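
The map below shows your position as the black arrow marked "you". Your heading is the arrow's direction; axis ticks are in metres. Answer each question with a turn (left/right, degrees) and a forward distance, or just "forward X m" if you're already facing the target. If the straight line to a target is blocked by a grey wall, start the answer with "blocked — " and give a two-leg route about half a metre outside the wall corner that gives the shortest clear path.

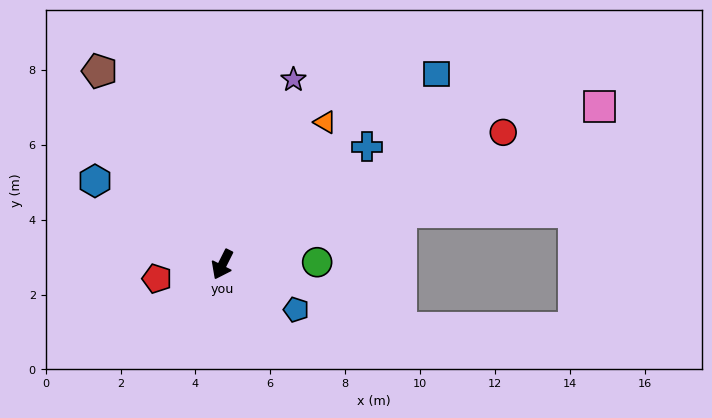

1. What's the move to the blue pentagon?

turn left 85°, forward 2.3 m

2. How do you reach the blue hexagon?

turn right 97°, forward 4.1 m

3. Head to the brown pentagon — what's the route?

turn right 121°, forward 6.1 m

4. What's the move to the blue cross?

turn left 156°, forward 5.0 m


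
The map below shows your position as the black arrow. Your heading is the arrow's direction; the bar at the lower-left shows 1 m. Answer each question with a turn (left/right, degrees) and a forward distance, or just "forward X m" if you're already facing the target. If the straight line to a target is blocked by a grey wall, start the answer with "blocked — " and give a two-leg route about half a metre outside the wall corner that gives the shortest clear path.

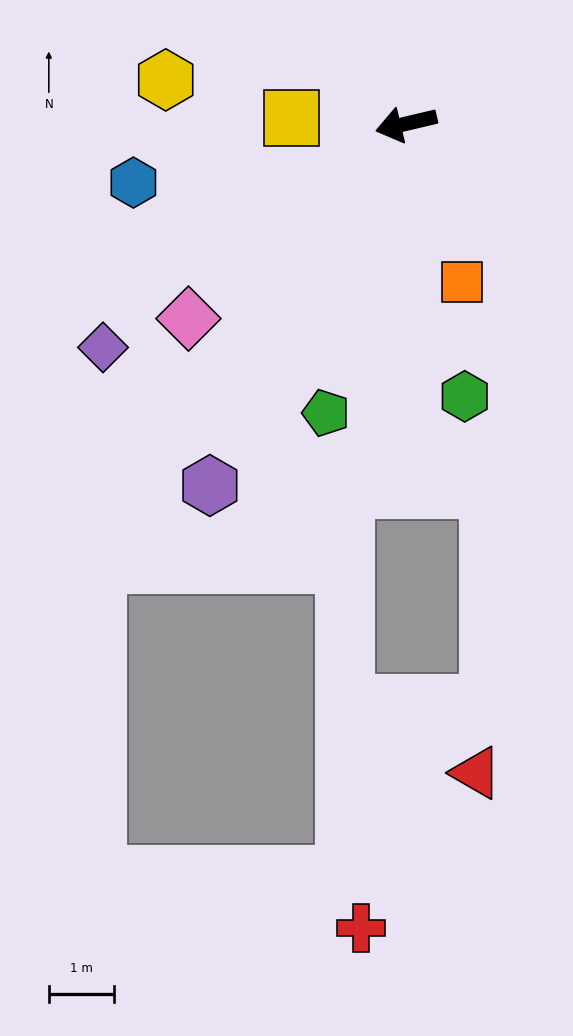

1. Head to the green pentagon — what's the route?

turn left 61°, forward 4.6 m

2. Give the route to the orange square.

turn left 96°, forward 2.6 m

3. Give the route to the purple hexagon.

turn left 48°, forward 6.3 m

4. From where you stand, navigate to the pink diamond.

turn left 29°, forward 4.5 m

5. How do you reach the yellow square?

turn right 16°, forward 1.8 m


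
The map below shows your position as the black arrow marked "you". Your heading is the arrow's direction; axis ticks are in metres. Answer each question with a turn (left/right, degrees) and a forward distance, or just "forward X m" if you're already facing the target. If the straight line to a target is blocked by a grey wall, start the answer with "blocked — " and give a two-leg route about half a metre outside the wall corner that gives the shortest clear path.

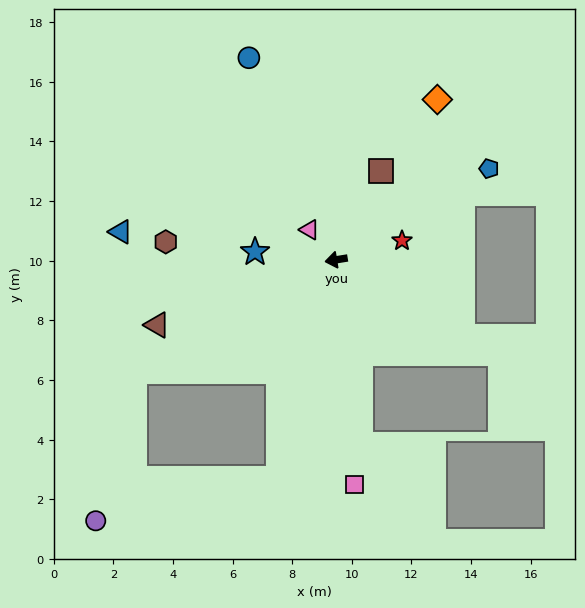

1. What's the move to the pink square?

turn left 86°, forward 7.6 m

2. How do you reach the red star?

turn right 173°, forward 2.3 m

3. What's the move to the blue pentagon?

turn right 158°, forward 6.0 m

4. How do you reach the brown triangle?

turn left 11°, forward 6.4 m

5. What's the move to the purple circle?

blocked — turn left 20°, forward 7.7 m, then turn left 46°, forward 5.2 m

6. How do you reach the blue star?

turn right 15°, forward 2.7 m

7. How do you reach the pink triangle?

turn right 58°, forward 1.3 m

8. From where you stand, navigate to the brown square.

turn right 126°, forward 3.3 m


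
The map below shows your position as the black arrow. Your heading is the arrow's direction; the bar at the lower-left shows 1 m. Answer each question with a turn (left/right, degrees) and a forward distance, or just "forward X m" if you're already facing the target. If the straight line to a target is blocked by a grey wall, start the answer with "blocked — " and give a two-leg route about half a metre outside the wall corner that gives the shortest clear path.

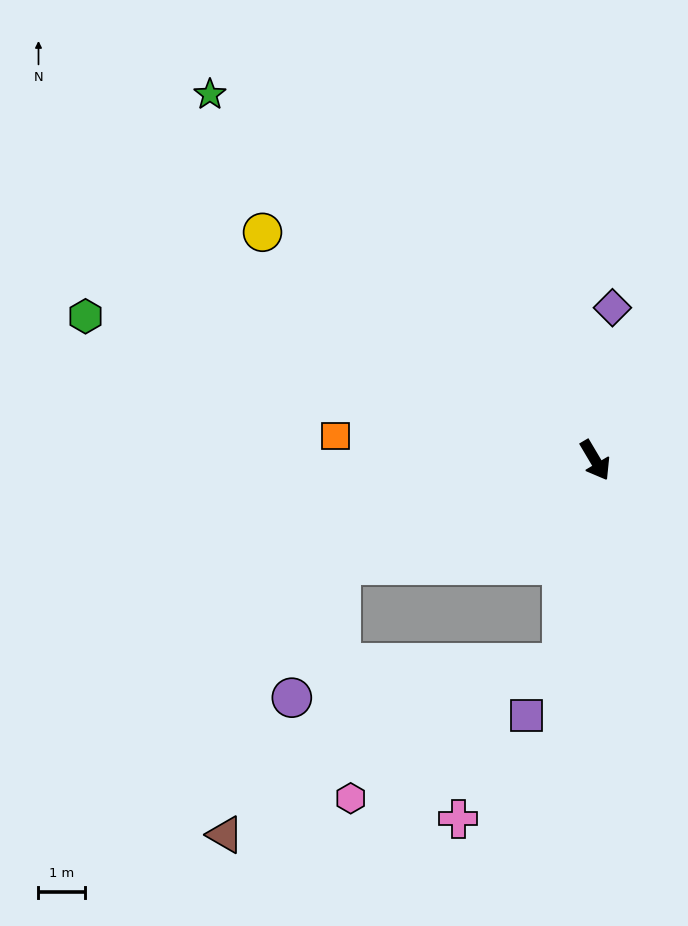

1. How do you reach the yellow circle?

turn right 155°, forward 8.6 m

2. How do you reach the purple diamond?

turn left 143°, forward 3.3 m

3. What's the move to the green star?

turn right 164°, forward 11.3 m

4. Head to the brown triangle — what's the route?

blocked — turn right 40°, forward 4.4 m, then turn right 54°, forward 8.1 m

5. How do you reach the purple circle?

blocked — turn right 98°, forward 5.9 m, then turn left 47°, forward 3.0 m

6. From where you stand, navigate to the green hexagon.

turn right 136°, forward 11.3 m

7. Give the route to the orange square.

turn right 126°, forward 5.6 m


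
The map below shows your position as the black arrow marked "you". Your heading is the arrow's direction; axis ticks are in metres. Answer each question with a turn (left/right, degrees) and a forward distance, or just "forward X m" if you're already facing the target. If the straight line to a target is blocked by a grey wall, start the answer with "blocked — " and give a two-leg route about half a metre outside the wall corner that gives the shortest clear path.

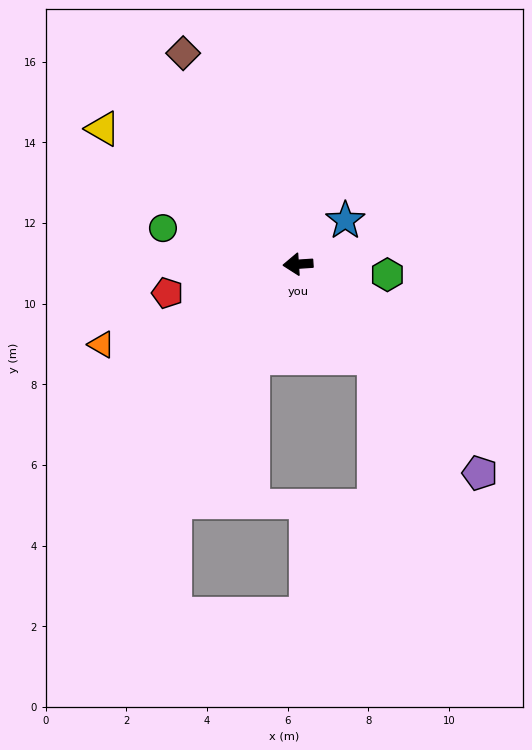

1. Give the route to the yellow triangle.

turn right 39°, forward 5.9 m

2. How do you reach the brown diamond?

turn right 65°, forward 6.0 m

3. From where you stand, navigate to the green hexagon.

turn left 170°, forward 2.2 m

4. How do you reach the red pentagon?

turn left 9°, forward 3.3 m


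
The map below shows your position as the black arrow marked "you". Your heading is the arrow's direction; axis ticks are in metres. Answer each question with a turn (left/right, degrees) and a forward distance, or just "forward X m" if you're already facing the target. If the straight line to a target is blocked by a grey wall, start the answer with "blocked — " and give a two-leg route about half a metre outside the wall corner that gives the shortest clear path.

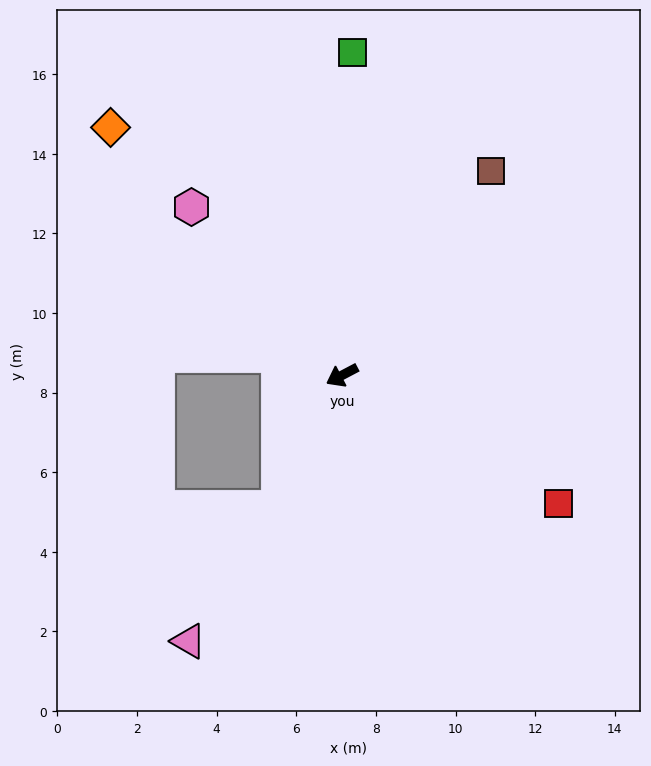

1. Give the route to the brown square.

turn right 154°, forward 6.4 m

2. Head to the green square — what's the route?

turn right 120°, forward 8.1 m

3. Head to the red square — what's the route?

turn left 122°, forward 6.3 m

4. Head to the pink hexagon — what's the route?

turn right 76°, forward 5.7 m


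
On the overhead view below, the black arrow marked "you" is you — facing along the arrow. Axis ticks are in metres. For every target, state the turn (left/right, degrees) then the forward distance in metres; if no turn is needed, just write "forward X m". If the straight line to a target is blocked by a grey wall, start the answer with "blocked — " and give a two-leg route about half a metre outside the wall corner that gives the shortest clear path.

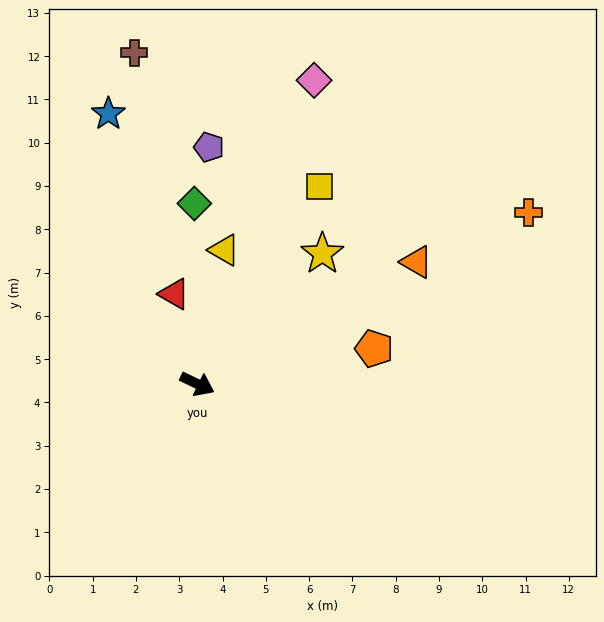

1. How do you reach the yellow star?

turn left 72°, forward 4.2 m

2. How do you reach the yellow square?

turn left 84°, forward 5.4 m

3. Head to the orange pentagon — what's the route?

turn left 37°, forward 4.2 m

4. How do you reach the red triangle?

turn left 130°, forward 2.1 m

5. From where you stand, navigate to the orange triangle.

turn left 55°, forward 5.8 m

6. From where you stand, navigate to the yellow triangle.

turn left 104°, forward 3.2 m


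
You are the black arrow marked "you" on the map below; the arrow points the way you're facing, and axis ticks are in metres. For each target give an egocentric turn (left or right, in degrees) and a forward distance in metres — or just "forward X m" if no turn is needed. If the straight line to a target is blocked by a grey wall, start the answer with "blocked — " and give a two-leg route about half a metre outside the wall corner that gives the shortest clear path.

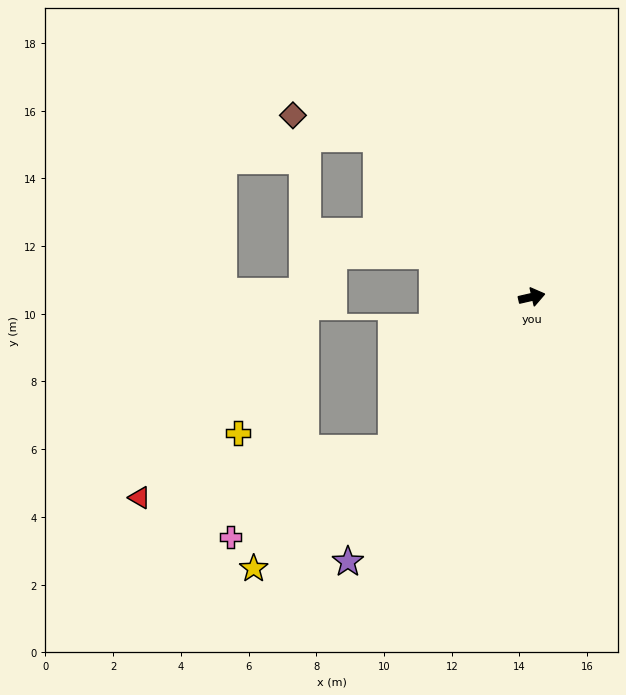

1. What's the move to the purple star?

turn right 138°, forward 9.5 m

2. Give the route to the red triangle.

blocked — turn right 145°, forward 6.1 m, then turn right 37°, forward 7.6 m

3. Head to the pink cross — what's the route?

blocked — turn right 145°, forward 6.1 m, then turn right 19°, forward 5.5 m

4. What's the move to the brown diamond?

blocked — turn left 121°, forward 6.6 m, then turn left 31°, forward 2.6 m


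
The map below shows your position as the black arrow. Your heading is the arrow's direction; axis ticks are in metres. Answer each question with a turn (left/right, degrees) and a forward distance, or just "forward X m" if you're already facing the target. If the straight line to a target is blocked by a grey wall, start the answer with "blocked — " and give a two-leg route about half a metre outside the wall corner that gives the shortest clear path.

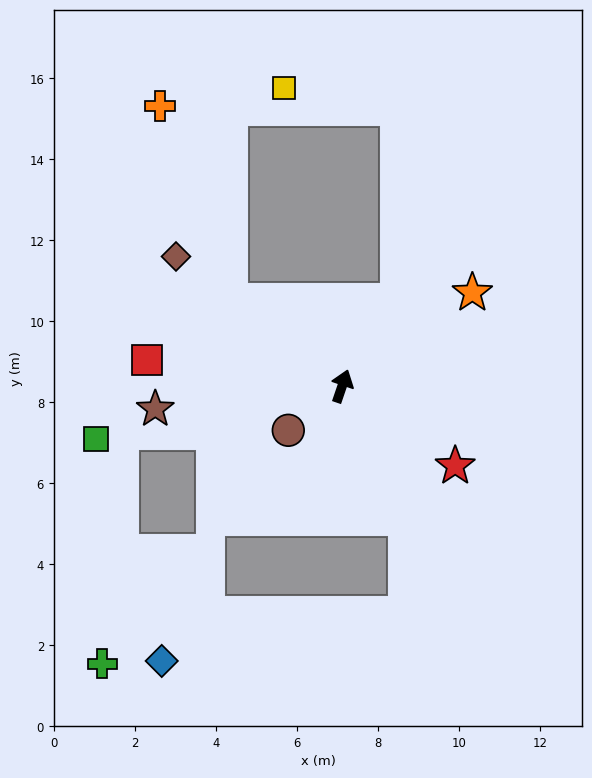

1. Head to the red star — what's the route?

turn right 106°, forward 3.4 m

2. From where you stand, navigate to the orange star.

turn right 36°, forward 4.0 m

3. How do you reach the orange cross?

blocked — turn left 71°, forward 3.5 m, then turn right 32°, forward 5.1 m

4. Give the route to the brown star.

turn left 116°, forward 4.7 m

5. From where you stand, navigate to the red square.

turn left 101°, forward 4.9 m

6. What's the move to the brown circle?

turn left 148°, forward 1.7 m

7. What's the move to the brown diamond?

turn left 71°, forward 5.2 m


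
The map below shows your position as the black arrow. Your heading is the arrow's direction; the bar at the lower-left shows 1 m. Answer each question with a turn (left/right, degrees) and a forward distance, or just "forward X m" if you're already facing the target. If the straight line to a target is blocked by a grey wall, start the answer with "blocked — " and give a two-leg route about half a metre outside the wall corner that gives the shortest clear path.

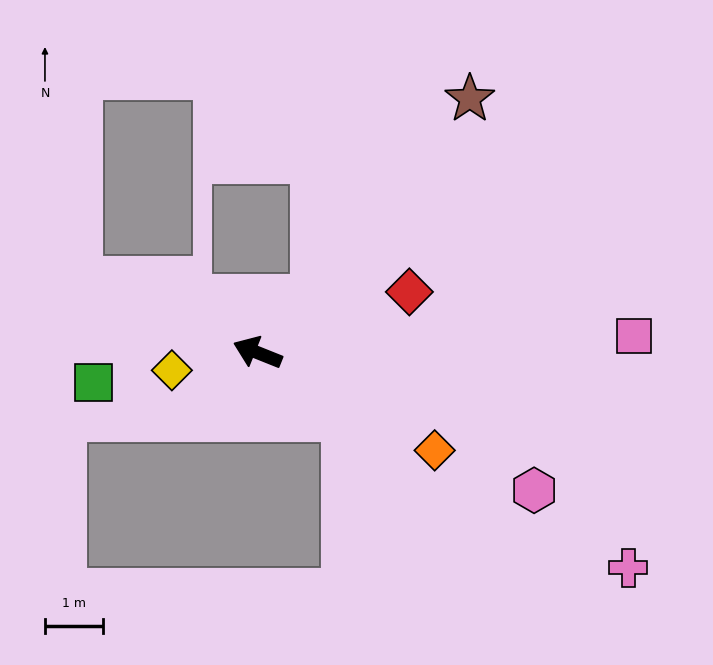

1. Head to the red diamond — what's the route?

turn right 136°, forward 2.8 m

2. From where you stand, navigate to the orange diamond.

turn left 173°, forward 3.5 m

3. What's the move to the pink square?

turn right 156°, forward 6.5 m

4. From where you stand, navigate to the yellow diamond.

turn left 33°, forward 1.5 m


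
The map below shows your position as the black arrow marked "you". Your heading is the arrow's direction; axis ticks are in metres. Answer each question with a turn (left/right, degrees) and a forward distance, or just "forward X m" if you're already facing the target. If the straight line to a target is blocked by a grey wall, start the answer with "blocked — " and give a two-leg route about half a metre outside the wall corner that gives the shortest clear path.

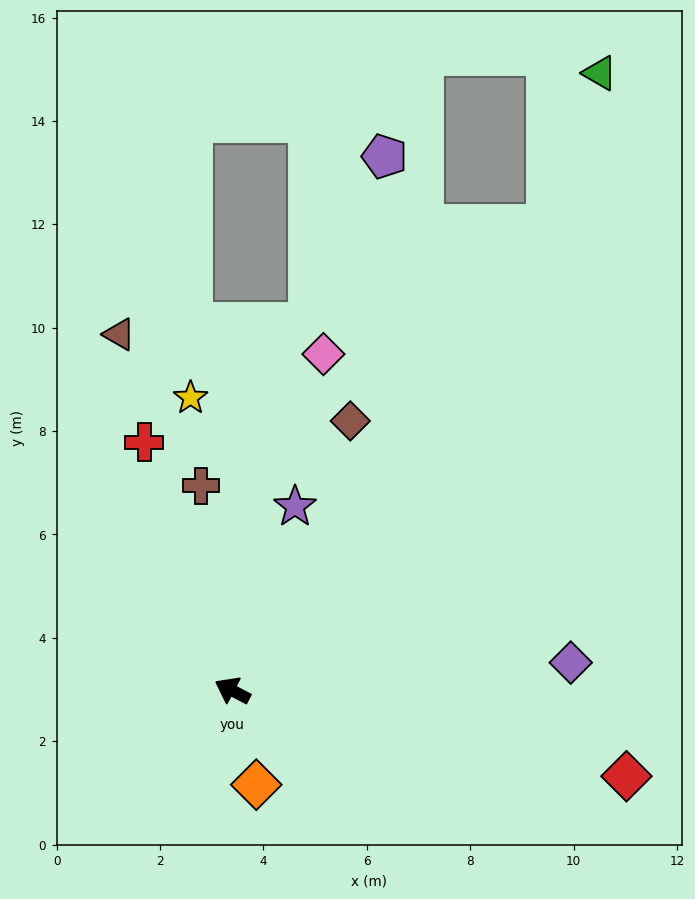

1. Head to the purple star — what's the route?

turn right 81°, forward 3.8 m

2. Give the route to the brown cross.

turn right 54°, forward 4.0 m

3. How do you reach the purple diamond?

turn right 148°, forward 6.6 m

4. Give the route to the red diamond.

turn right 165°, forward 7.8 m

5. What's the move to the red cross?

turn right 43°, forward 5.1 m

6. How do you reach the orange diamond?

turn left 132°, forward 1.9 m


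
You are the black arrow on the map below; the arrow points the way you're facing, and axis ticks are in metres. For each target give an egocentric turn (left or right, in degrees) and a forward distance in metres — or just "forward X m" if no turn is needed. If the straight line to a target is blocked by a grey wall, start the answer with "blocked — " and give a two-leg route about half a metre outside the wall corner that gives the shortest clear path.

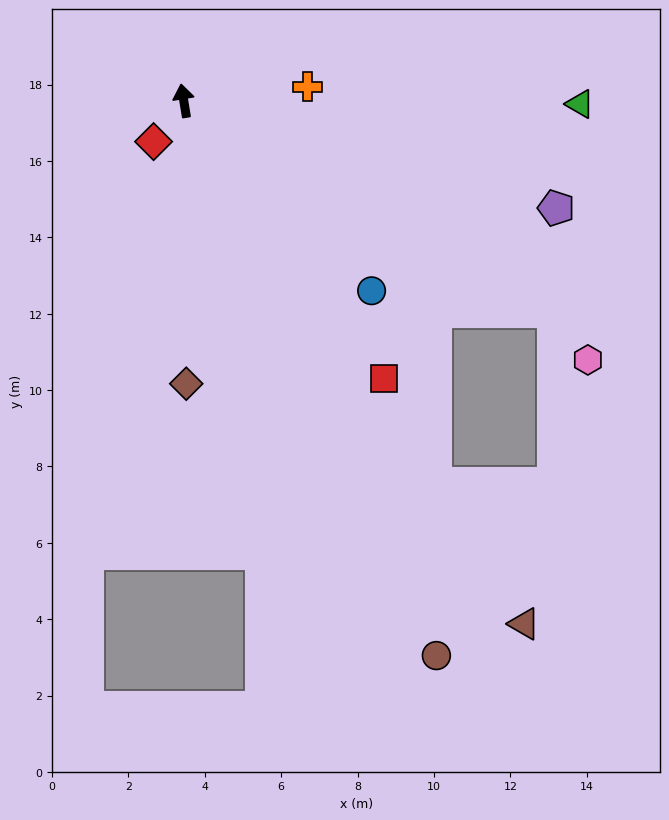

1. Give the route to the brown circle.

turn right 165°, forward 16.0 m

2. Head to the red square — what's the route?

turn right 153°, forward 9.0 m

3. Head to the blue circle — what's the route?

turn right 145°, forward 7.0 m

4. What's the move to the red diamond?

turn left 134°, forward 1.3 m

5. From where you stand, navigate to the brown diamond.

turn left 171°, forward 7.4 m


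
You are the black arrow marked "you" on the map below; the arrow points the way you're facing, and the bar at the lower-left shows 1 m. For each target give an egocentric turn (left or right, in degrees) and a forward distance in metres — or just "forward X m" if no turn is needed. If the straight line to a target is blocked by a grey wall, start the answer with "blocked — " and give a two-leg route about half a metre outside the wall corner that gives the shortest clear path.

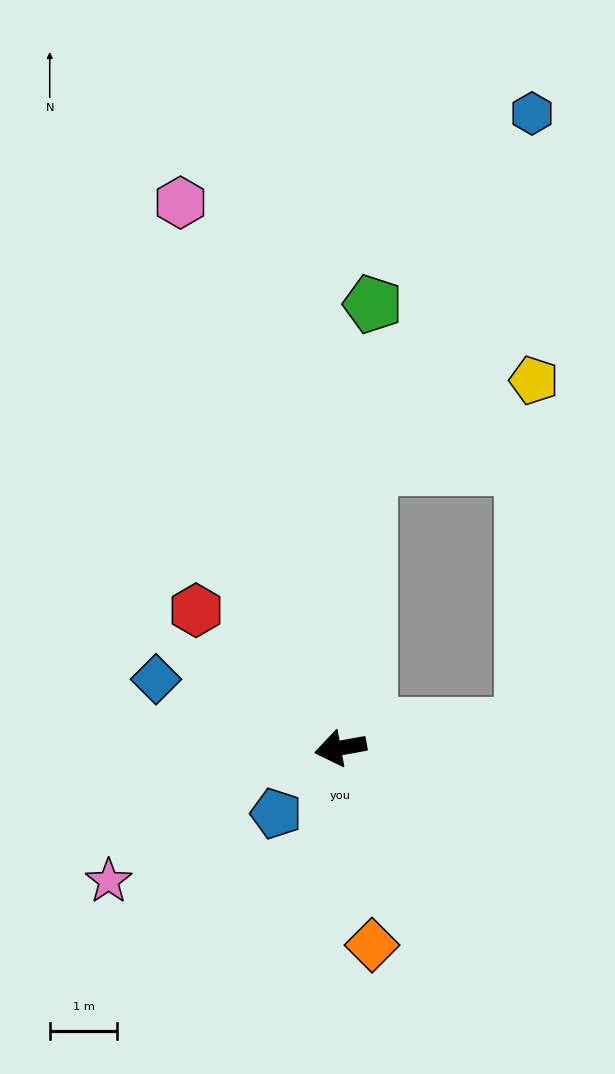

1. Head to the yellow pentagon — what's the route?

blocked — turn right 106°, forward 4.2 m, then turn right 57°, forward 2.8 m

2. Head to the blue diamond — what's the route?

turn right 31°, forward 2.9 m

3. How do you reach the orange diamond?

turn left 89°, forward 3.0 m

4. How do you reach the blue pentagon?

turn left 35°, forward 1.4 m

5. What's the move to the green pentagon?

turn right 104°, forward 6.6 m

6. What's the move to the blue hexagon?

blocked — turn right 106°, forward 4.2 m, then turn right 19°, forward 5.8 m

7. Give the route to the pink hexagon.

turn right 84°, forward 8.4 m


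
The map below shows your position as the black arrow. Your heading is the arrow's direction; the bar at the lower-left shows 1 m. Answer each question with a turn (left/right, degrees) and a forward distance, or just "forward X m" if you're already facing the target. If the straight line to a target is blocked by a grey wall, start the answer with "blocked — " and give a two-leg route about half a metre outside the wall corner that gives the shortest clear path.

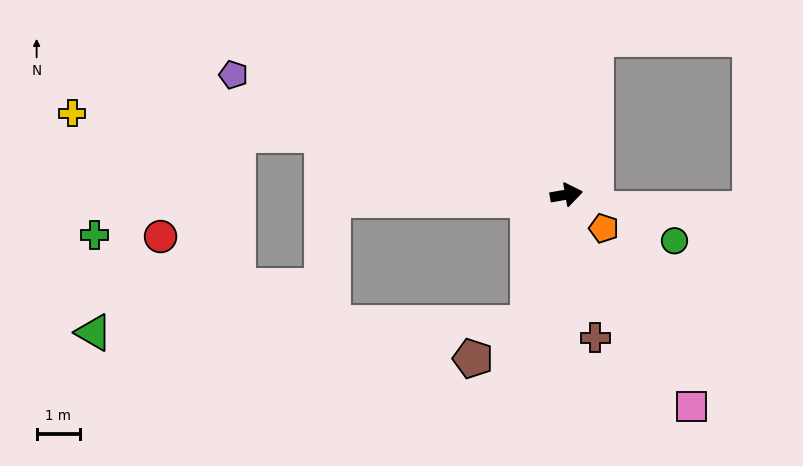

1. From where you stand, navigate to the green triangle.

blocked — turn right 116°, forward 3.1 m, then turn right 73°, forward 10.1 m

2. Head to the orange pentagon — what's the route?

turn right 52°, forward 1.2 m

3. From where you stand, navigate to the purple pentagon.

turn left 150°, forward 8.2 m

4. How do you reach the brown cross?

turn right 89°, forward 3.4 m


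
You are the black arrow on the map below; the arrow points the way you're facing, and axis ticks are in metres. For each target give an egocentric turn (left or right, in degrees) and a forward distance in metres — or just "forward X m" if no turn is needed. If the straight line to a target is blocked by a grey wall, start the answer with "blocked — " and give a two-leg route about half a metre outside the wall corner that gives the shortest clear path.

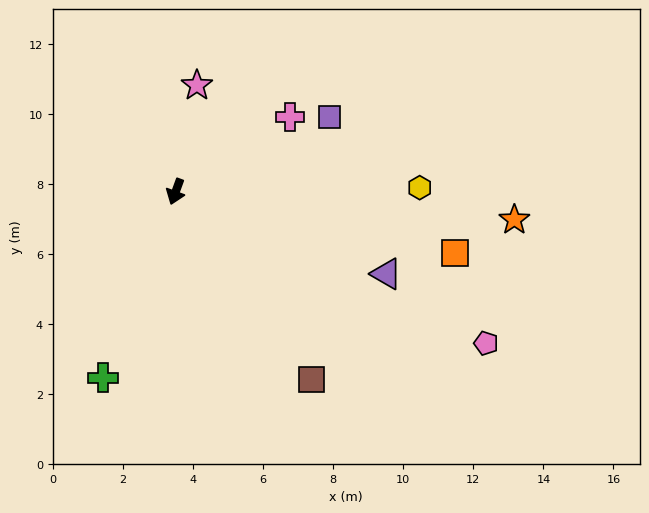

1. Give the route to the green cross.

forward 5.7 m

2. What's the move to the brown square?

turn left 56°, forward 6.6 m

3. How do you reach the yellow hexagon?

turn left 111°, forward 7.0 m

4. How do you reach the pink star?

turn right 171°, forward 3.1 m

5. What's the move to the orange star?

turn left 105°, forward 9.7 m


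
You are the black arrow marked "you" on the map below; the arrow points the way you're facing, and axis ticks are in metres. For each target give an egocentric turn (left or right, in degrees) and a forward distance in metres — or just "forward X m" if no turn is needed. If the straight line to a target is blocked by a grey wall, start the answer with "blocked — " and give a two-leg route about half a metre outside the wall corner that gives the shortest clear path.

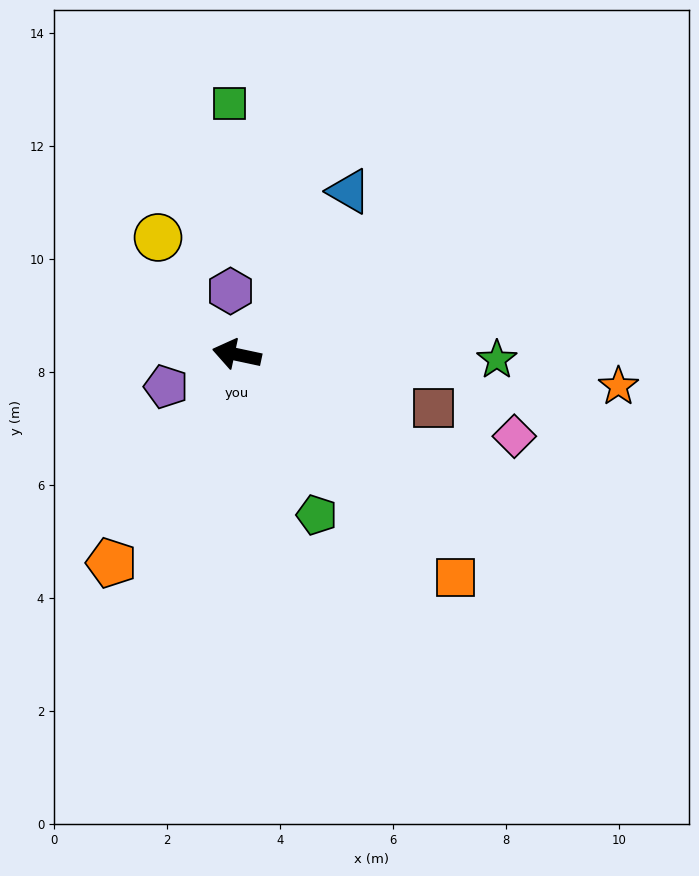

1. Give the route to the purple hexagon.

turn right 72°, forward 1.1 m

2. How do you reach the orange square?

turn left 146°, forward 5.5 m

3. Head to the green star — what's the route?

turn right 169°, forward 4.6 m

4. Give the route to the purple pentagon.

turn left 36°, forward 1.4 m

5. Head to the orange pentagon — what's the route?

turn left 71°, forward 4.3 m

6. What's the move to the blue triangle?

turn right 112°, forward 3.5 m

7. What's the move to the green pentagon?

turn left 129°, forward 3.2 m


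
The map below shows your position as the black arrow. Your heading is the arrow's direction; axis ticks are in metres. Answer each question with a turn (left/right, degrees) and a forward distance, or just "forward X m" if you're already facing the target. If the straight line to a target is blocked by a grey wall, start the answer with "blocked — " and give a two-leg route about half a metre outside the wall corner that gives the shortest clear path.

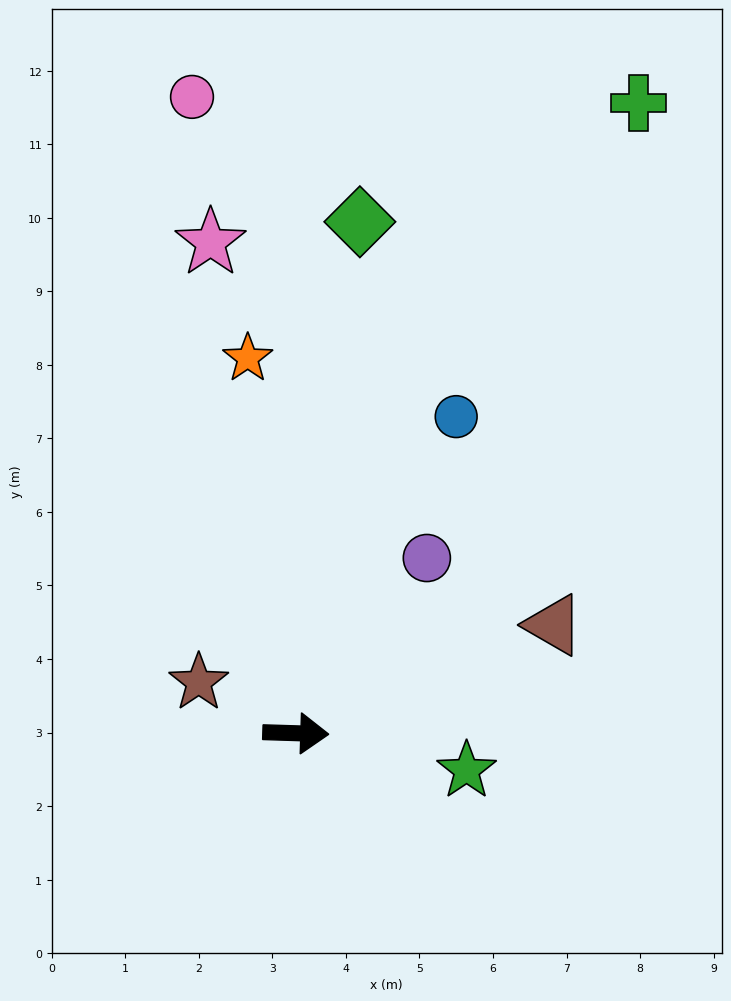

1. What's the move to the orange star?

turn left 99°, forward 5.1 m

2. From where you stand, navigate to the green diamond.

turn left 85°, forward 7.0 m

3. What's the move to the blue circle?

turn left 65°, forward 4.8 m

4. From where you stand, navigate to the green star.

turn right 10°, forward 2.4 m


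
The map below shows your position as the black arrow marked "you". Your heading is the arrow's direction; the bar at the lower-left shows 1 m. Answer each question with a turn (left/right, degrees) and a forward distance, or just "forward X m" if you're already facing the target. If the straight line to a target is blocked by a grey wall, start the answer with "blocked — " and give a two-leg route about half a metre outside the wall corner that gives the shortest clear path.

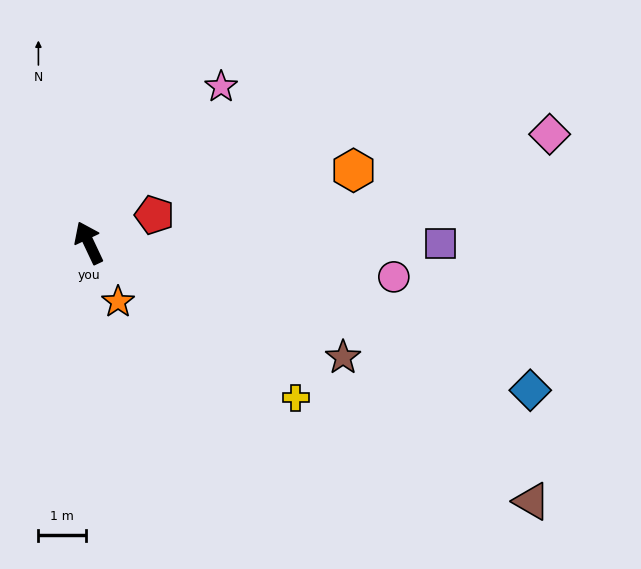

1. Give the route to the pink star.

turn right 66°, forward 4.3 m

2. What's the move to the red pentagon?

turn right 92°, forward 1.5 m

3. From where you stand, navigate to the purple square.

turn right 115°, forward 7.4 m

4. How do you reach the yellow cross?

turn right 152°, forward 5.4 m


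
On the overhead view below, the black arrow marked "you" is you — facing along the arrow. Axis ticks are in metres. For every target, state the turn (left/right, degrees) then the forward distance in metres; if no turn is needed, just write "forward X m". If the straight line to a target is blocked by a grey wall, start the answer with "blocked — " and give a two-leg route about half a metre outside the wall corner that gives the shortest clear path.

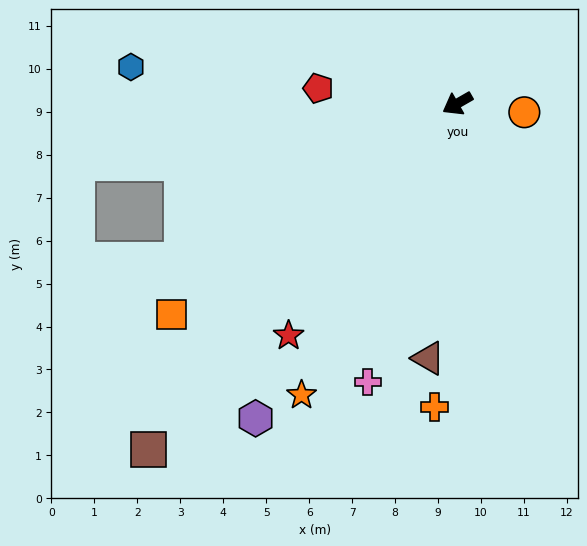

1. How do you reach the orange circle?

turn left 143°, forward 1.6 m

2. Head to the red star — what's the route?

turn left 24°, forward 6.7 m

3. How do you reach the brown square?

turn left 18°, forward 10.8 m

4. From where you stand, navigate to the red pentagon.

turn right 36°, forward 3.3 m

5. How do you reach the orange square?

turn left 7°, forward 8.3 m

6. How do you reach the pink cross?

turn left 42°, forward 6.8 m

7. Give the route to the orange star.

turn left 32°, forward 7.7 m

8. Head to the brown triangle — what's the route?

turn left 54°, forward 6.0 m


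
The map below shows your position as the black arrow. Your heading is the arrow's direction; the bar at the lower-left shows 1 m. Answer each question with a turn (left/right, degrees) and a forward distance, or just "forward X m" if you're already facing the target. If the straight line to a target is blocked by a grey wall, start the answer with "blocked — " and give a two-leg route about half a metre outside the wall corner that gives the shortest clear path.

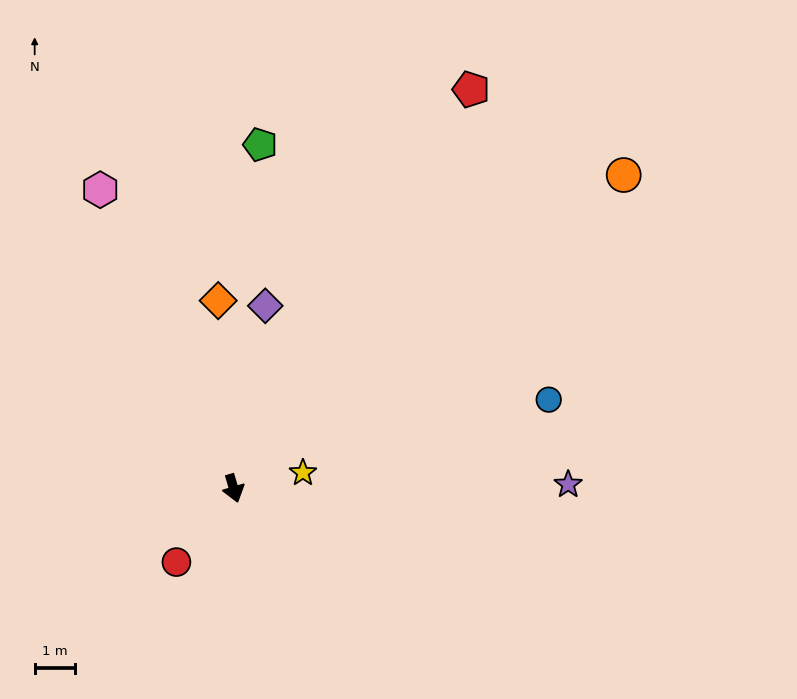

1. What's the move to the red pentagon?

turn left 133°, forward 11.6 m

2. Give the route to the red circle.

turn right 54°, forward 2.3 m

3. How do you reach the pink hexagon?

turn right 172°, forward 8.1 m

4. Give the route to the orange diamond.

turn left 168°, forward 4.7 m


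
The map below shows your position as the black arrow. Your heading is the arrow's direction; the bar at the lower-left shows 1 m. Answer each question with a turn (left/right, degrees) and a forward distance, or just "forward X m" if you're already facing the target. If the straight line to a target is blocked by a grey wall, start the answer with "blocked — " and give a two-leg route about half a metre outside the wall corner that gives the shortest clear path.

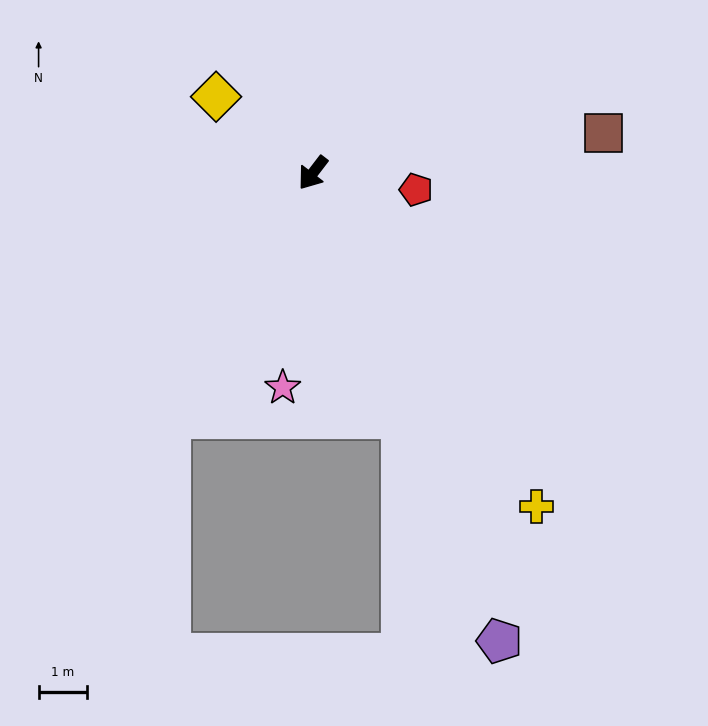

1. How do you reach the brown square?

turn left 135°, forward 6.1 m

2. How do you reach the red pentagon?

turn left 118°, forward 2.2 m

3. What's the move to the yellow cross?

turn left 71°, forward 8.3 m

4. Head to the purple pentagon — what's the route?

turn left 59°, forward 10.4 m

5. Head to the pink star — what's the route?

turn left 29°, forward 4.5 m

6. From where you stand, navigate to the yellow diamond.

turn right 91°, forward 2.5 m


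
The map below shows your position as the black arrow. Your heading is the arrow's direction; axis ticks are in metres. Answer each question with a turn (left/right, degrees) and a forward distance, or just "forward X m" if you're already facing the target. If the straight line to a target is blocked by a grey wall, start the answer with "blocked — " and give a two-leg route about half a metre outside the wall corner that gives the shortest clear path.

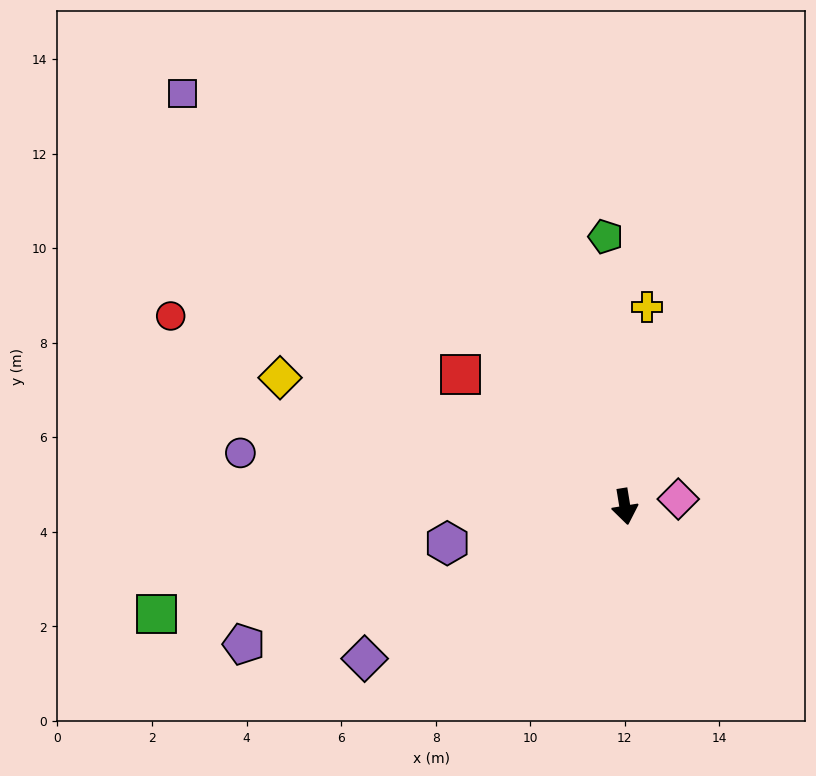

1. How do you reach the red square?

turn right 138°, forward 4.5 m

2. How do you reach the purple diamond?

turn right 69°, forward 6.4 m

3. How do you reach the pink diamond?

turn left 89°, forward 1.1 m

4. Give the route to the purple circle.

turn right 107°, forward 8.2 m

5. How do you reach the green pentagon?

turn left 175°, forward 5.7 m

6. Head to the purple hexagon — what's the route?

turn right 88°, forward 3.8 m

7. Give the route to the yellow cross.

turn left 164°, forward 4.2 m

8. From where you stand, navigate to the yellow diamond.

turn right 120°, forward 7.8 m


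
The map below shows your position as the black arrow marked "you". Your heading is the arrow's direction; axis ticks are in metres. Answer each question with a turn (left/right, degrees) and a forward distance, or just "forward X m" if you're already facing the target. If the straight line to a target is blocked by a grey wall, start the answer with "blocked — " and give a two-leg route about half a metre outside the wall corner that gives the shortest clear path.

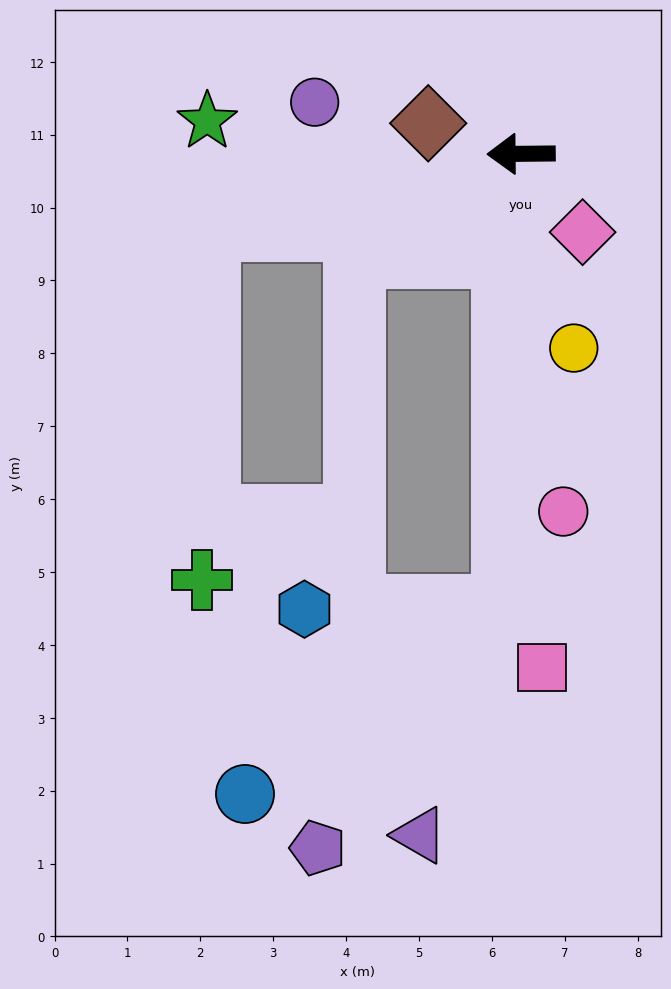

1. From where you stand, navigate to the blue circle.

blocked — turn left 87°, forward 6.2 m, then turn right 51°, forward 4.4 m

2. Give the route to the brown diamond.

turn right 19°, forward 1.3 m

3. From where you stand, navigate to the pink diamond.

turn left 128°, forward 1.4 m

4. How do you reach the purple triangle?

blocked — turn left 87°, forward 6.2 m, then turn right 17°, forward 3.3 m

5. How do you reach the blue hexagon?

blocked — turn left 87°, forward 6.2 m, then turn right 87°, forward 2.7 m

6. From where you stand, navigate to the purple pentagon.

blocked — turn left 87°, forward 6.2 m, then turn right 35°, forward 4.2 m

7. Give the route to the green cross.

blocked — turn left 13°, forward 4.4 m, then turn left 75°, forward 4.8 m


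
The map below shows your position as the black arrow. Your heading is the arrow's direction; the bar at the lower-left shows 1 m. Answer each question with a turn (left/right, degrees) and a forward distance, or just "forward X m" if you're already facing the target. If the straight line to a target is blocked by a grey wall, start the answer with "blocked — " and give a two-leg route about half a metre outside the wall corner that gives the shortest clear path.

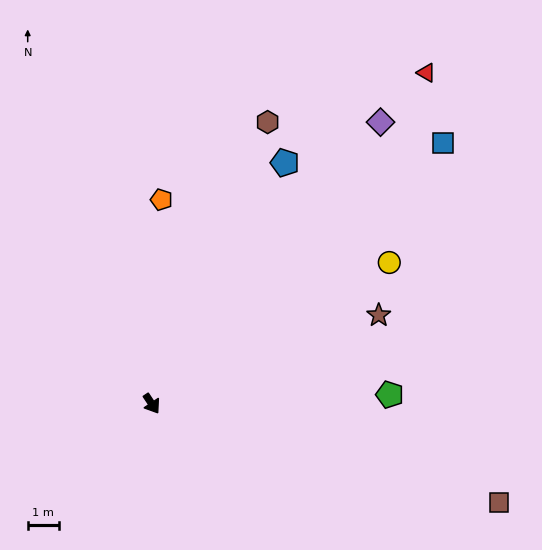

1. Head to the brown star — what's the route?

turn left 78°, forward 7.8 m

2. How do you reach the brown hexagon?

turn left 124°, forward 9.8 m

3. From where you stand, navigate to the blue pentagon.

turn left 117°, forward 8.9 m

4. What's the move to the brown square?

turn left 41°, forward 11.6 m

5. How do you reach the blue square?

turn left 98°, forward 12.6 m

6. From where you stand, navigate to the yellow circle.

turn left 87°, forward 8.9 m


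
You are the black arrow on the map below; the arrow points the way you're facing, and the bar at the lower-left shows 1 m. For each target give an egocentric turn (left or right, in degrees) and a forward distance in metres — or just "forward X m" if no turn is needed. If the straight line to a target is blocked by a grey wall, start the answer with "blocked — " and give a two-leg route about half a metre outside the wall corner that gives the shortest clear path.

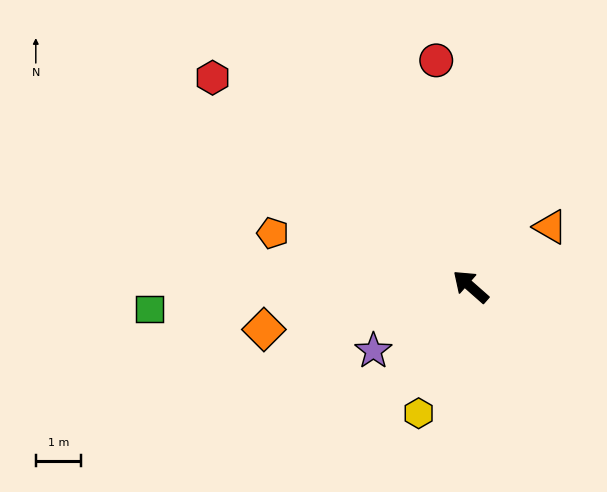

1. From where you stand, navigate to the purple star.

turn left 75°, forward 2.6 m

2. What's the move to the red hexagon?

turn left 2°, forward 7.4 m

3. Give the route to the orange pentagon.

turn left 26°, forward 4.6 m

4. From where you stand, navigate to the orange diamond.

turn left 53°, forward 4.7 m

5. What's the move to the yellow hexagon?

turn left 109°, forward 3.1 m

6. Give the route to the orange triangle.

turn right 102°, forward 2.2 m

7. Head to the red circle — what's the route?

turn right 40°, forward 5.1 m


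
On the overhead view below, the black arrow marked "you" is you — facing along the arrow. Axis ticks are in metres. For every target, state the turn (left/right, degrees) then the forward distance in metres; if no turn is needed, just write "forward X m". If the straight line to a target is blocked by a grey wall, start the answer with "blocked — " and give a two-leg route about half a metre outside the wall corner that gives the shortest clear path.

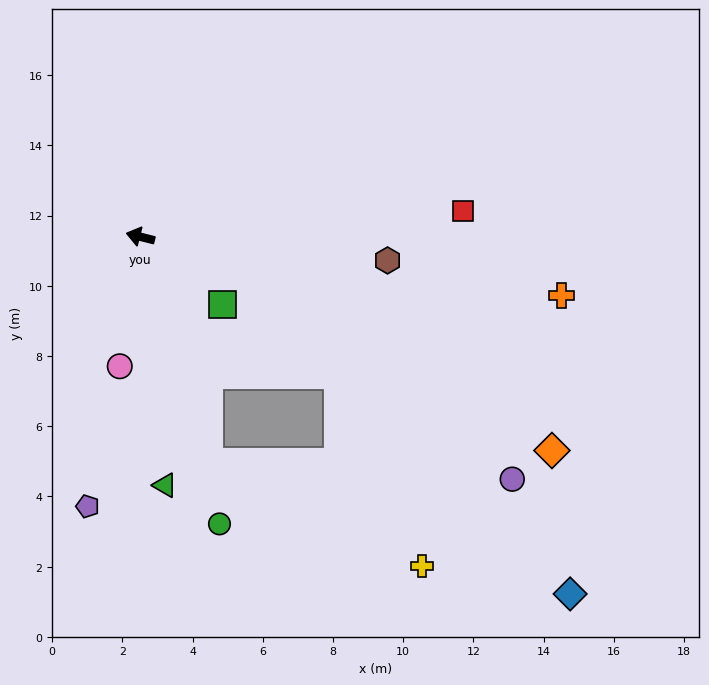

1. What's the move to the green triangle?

turn left 110°, forward 7.1 m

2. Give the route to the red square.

turn right 161°, forward 9.2 m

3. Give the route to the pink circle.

turn left 95°, forward 3.7 m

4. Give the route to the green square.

turn left 155°, forward 3.0 m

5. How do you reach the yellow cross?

blocked — turn left 121°, forward 6.7 m, then turn left 47°, forward 6.8 m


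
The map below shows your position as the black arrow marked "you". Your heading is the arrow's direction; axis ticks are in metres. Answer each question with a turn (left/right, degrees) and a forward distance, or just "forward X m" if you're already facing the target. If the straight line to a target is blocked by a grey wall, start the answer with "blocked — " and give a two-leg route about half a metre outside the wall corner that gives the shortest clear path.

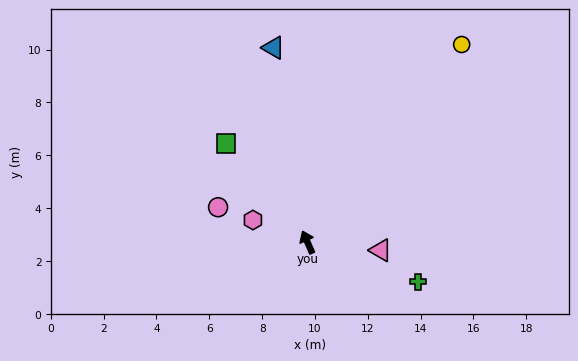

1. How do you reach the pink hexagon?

turn left 44°, forward 2.2 m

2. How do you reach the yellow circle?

turn right 62°, forward 9.5 m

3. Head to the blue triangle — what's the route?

turn right 14°, forward 7.5 m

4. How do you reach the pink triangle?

turn right 120°, forward 2.8 m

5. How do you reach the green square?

turn left 16°, forward 4.8 m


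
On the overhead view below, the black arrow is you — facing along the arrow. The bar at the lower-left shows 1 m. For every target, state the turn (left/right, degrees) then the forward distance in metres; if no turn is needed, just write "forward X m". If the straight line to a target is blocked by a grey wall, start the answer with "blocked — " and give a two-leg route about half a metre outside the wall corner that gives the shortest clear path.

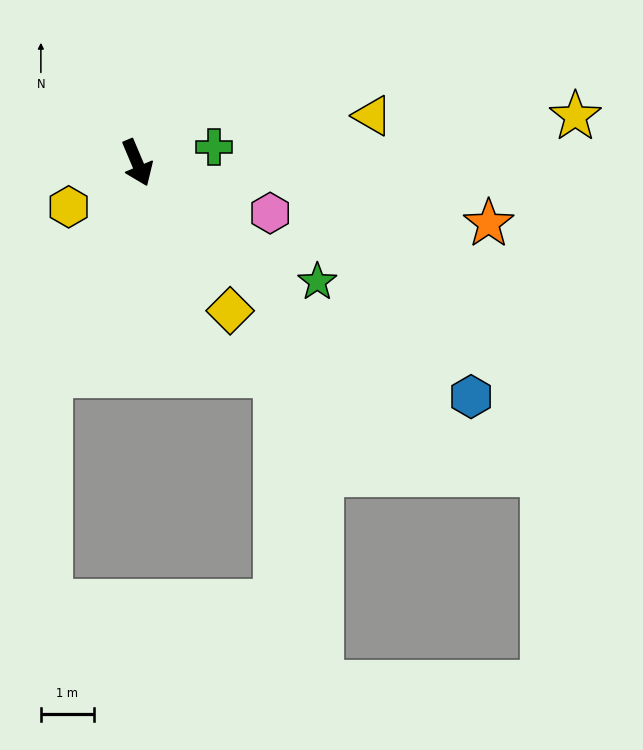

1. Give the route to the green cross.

turn left 79°, forward 1.5 m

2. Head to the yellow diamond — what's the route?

turn left 9°, forward 3.3 m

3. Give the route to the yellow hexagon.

turn right 80°, forward 1.5 m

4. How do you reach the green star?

turn left 34°, forward 4.1 m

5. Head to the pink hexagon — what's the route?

turn left 46°, forward 2.7 m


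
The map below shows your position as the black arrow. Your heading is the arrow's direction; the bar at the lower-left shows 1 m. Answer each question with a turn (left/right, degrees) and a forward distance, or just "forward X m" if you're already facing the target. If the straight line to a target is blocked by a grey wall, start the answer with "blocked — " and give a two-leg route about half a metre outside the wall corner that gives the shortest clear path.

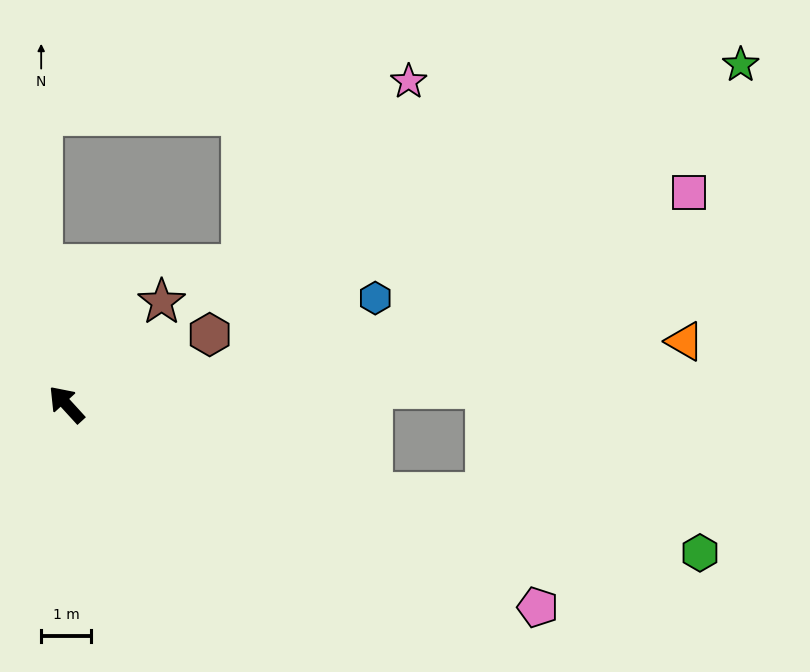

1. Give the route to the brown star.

turn right 85°, forward 2.8 m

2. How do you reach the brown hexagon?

turn right 106°, forward 3.2 m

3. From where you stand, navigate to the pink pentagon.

turn right 156°, forward 10.2 m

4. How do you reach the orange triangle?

turn right 127°, forward 12.4 m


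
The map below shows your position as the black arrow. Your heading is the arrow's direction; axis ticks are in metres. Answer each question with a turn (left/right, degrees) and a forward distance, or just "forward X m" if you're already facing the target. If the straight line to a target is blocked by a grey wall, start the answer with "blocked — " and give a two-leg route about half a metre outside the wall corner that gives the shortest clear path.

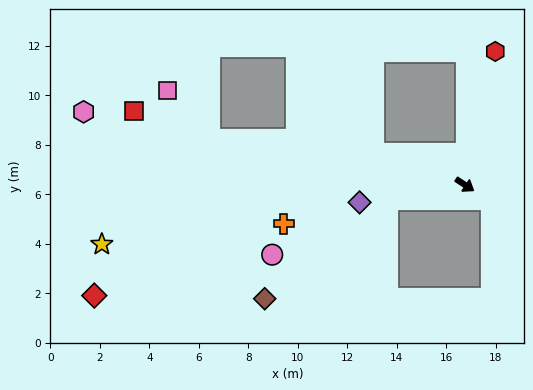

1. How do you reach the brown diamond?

blocked — turn right 136°, forward 3.2 m, then turn left 28°, forward 6.4 m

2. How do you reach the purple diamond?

turn right 137°, forward 4.3 m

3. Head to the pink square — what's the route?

blocked — turn right 157°, forward 10.5 m, then turn right 38°, forward 2.6 m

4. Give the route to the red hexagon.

turn left 111°, forward 5.5 m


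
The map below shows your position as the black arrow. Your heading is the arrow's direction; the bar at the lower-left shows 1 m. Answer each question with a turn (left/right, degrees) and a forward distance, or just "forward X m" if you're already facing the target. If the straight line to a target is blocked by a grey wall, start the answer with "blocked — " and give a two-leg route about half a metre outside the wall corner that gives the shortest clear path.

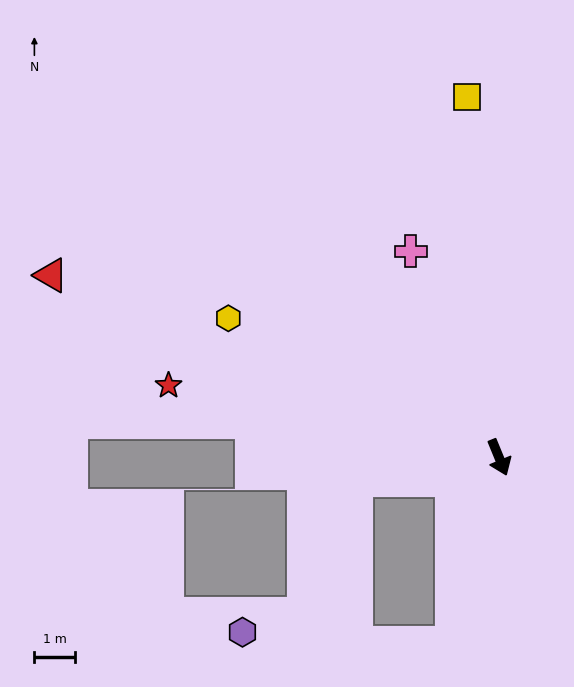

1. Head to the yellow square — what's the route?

turn left 163°, forward 8.9 m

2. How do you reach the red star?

turn right 125°, forward 8.3 m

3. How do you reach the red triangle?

turn right 134°, forward 11.9 m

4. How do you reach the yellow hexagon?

turn right 140°, forward 7.5 m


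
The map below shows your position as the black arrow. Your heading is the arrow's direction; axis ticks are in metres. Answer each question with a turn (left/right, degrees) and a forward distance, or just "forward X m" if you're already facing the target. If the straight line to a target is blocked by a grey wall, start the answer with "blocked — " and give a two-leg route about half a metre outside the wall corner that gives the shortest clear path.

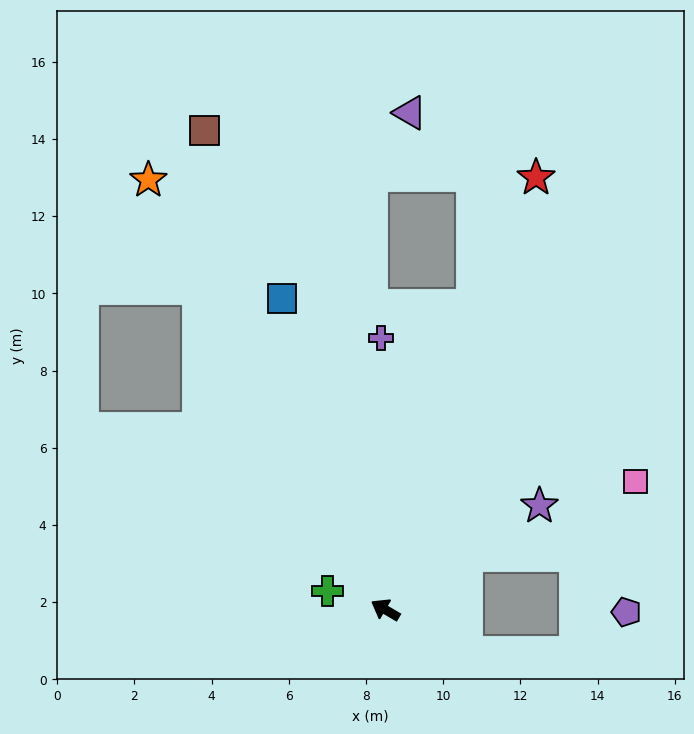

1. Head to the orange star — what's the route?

turn right 31°, forward 12.7 m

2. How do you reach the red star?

turn right 79°, forward 11.9 m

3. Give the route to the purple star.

turn right 116°, forward 4.8 m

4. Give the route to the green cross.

turn left 12°, forward 1.6 m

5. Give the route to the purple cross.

turn right 59°, forward 7.0 m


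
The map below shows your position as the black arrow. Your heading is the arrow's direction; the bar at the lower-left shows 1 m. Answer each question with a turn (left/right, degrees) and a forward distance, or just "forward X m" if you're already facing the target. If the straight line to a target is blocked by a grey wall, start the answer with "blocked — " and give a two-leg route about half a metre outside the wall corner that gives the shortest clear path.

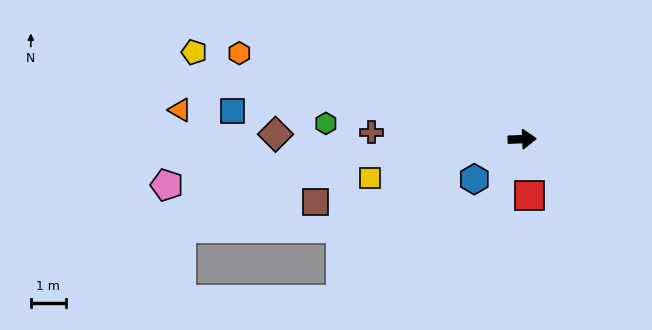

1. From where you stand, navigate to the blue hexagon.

turn right 142°, forward 1.8 m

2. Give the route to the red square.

turn right 85°, forward 1.6 m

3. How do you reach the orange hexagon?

turn left 161°, forward 8.5 m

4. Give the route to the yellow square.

turn right 168°, forward 4.5 m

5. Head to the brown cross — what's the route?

turn left 175°, forward 4.3 m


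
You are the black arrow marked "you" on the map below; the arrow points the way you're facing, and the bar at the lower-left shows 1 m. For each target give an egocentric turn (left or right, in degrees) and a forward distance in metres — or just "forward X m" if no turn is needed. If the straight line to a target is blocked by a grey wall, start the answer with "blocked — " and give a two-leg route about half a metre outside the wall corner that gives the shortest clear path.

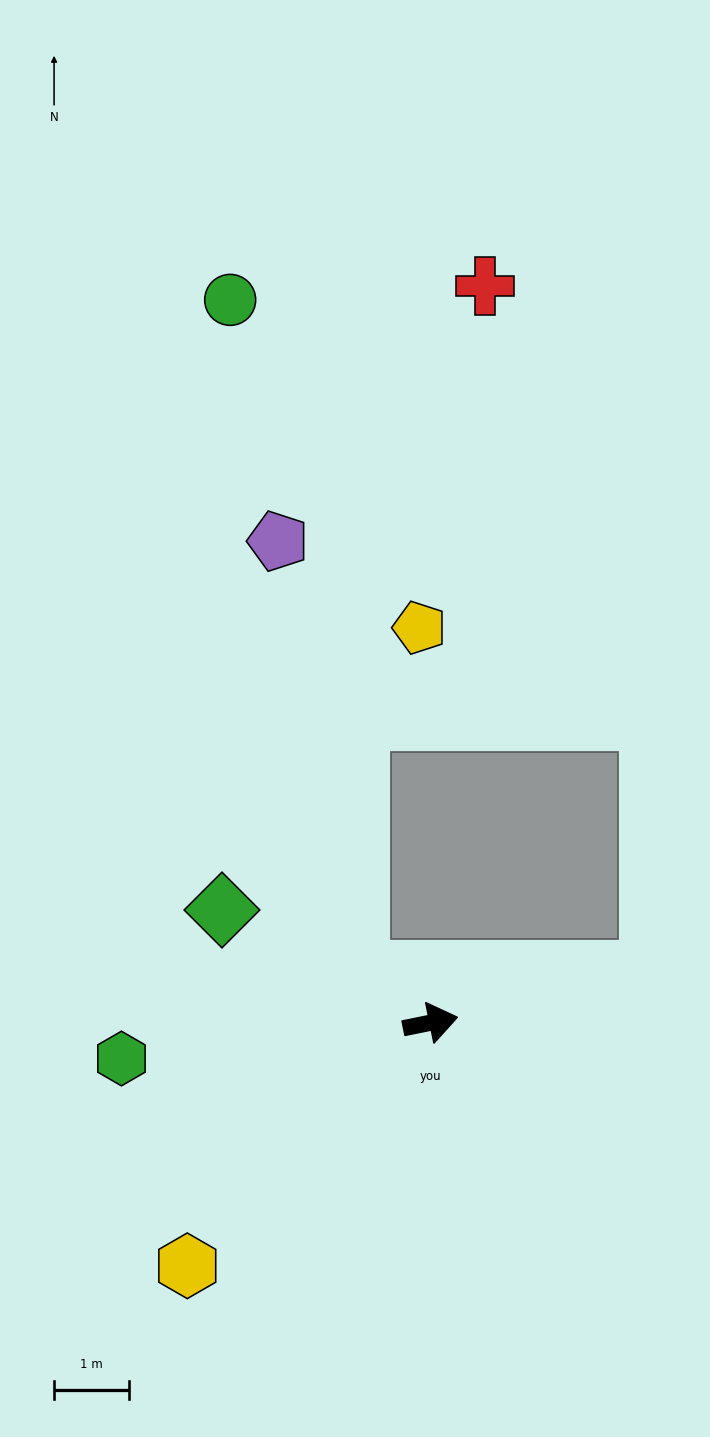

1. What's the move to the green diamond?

turn left 140°, forward 3.2 m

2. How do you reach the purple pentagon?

blocked — turn left 134°, forward 1.2 m, then turn right 45°, forward 5.9 m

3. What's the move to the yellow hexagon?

turn right 147°, forward 4.6 m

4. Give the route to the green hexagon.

turn left 175°, forward 4.2 m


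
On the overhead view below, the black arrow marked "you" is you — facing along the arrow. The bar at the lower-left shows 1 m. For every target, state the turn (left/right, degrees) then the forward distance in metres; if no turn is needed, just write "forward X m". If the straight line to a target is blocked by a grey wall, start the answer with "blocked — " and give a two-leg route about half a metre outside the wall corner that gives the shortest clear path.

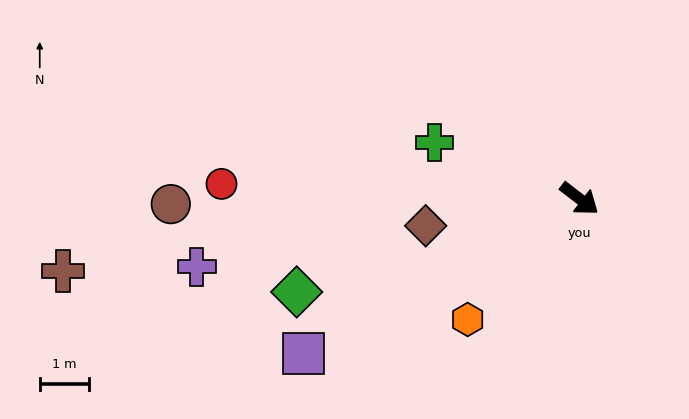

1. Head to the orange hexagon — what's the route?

turn right 95°, forward 3.3 m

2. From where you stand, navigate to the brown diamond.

turn right 132°, forward 3.2 m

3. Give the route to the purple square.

turn right 113°, forward 6.4 m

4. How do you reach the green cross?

turn right 164°, forward 3.2 m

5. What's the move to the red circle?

turn right 145°, forward 7.3 m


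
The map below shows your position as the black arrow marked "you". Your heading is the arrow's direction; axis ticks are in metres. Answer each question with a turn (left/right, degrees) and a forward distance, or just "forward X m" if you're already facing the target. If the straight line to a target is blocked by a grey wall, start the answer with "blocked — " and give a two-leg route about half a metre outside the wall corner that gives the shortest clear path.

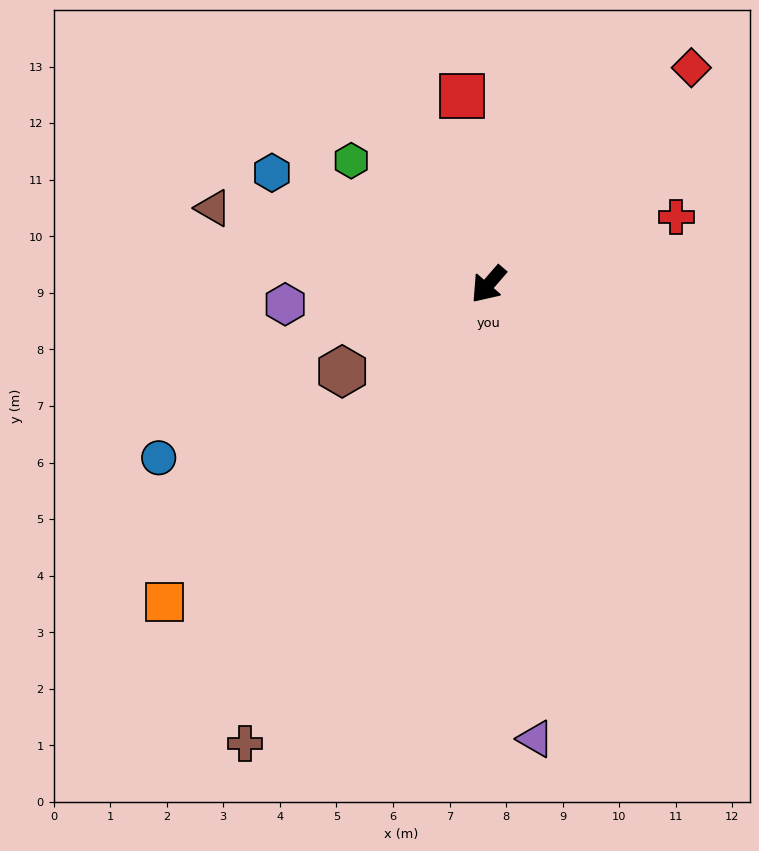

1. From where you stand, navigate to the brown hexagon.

turn right 18°, forward 3.0 m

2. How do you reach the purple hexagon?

turn right 44°, forward 3.6 m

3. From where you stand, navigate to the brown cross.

turn left 13°, forward 9.2 m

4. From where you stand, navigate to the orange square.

turn right 5°, forward 8.0 m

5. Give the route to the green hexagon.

turn right 91°, forward 3.3 m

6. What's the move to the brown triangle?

turn right 65°, forward 5.1 m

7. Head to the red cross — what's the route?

turn left 151°, forward 3.5 m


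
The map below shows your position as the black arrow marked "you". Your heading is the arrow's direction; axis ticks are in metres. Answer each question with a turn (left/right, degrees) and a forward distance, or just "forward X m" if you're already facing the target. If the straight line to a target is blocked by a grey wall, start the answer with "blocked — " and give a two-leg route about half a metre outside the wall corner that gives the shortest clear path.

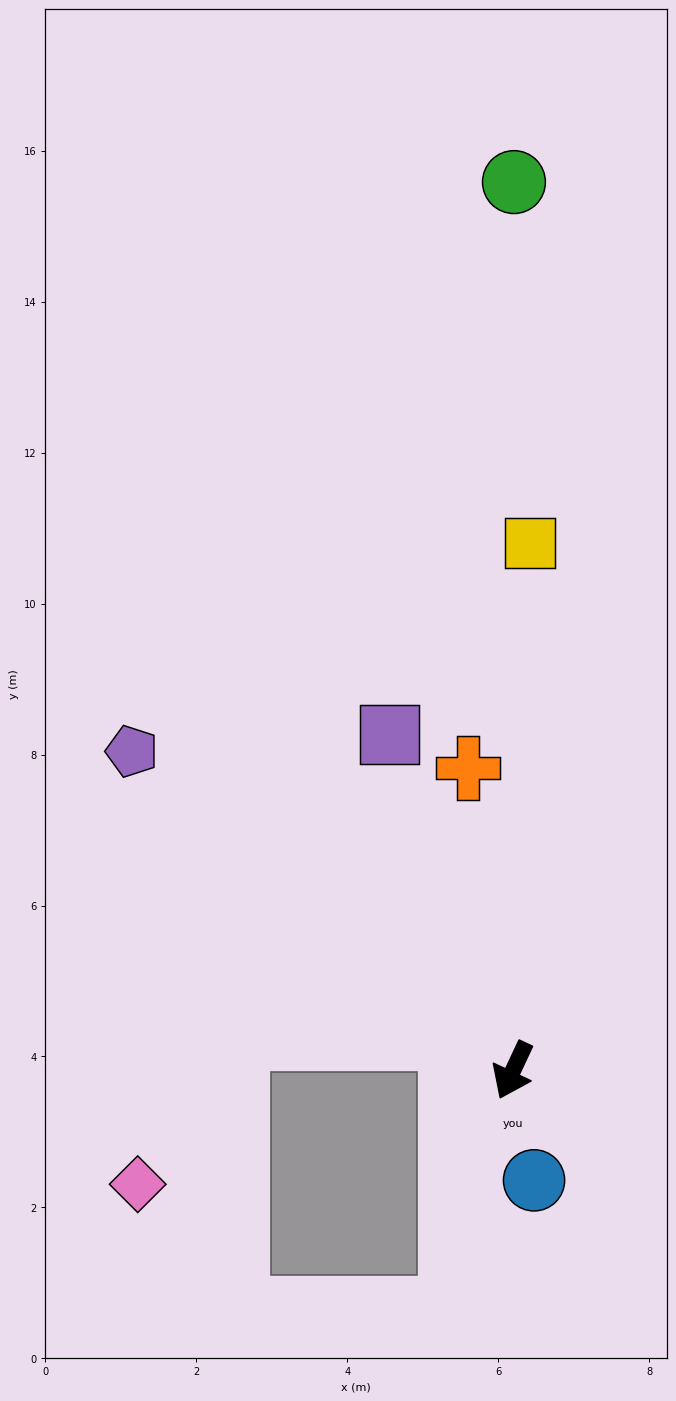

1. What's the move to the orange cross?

turn right 146°, forward 4.1 m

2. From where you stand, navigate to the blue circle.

turn left 36°, forward 1.5 m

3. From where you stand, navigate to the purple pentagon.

turn right 105°, forward 6.6 m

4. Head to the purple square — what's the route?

turn right 135°, forward 4.7 m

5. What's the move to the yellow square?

turn right 157°, forward 7.0 m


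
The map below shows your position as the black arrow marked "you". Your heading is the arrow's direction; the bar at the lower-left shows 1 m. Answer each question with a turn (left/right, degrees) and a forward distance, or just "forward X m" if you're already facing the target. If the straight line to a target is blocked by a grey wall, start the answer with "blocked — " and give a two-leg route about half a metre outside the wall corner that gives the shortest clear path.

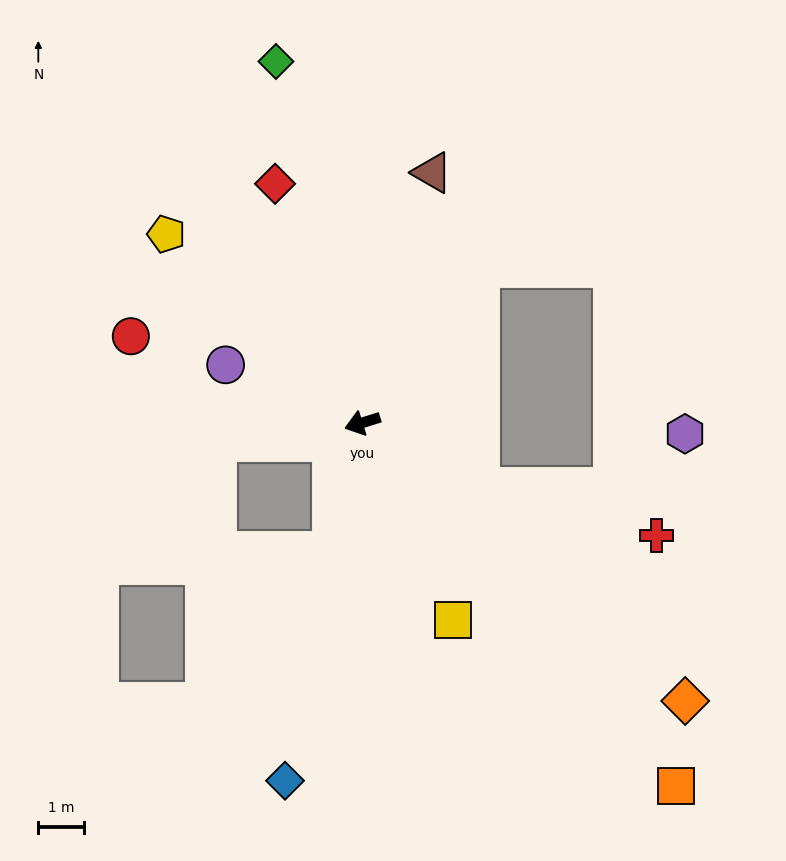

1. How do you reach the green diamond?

turn right 94°, forward 8.1 m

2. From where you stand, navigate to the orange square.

turn left 113°, forward 10.5 m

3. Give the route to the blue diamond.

turn left 60°, forward 8.0 m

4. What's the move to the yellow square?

turn left 97°, forward 4.7 m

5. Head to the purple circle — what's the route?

turn right 40°, forward 3.2 m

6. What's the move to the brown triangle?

turn right 123°, forward 5.7 m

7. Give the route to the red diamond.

turn right 87°, forward 5.6 m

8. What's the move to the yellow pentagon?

turn right 61°, forward 5.9 m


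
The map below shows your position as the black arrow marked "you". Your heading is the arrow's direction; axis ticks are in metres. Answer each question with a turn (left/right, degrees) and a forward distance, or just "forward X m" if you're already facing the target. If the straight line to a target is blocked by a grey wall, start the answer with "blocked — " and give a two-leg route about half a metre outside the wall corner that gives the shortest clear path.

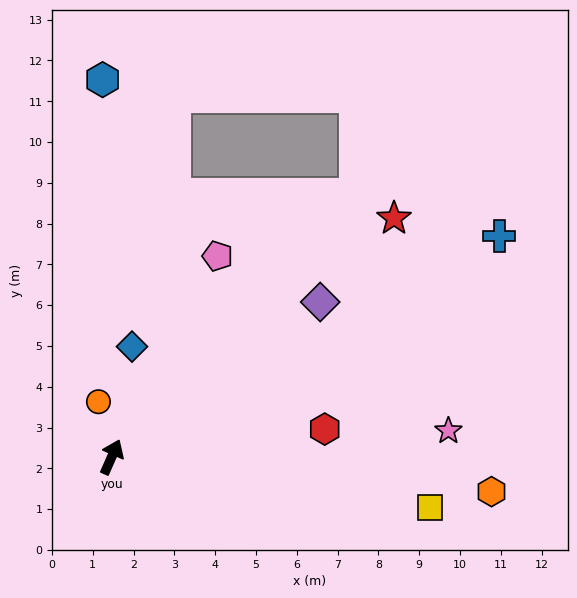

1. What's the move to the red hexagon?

turn right 59°, forward 5.3 m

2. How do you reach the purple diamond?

turn right 30°, forward 6.4 m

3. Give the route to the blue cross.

turn right 37°, forward 10.9 m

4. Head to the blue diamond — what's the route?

turn left 13°, forward 2.7 m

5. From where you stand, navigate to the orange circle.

turn left 37°, forward 1.4 m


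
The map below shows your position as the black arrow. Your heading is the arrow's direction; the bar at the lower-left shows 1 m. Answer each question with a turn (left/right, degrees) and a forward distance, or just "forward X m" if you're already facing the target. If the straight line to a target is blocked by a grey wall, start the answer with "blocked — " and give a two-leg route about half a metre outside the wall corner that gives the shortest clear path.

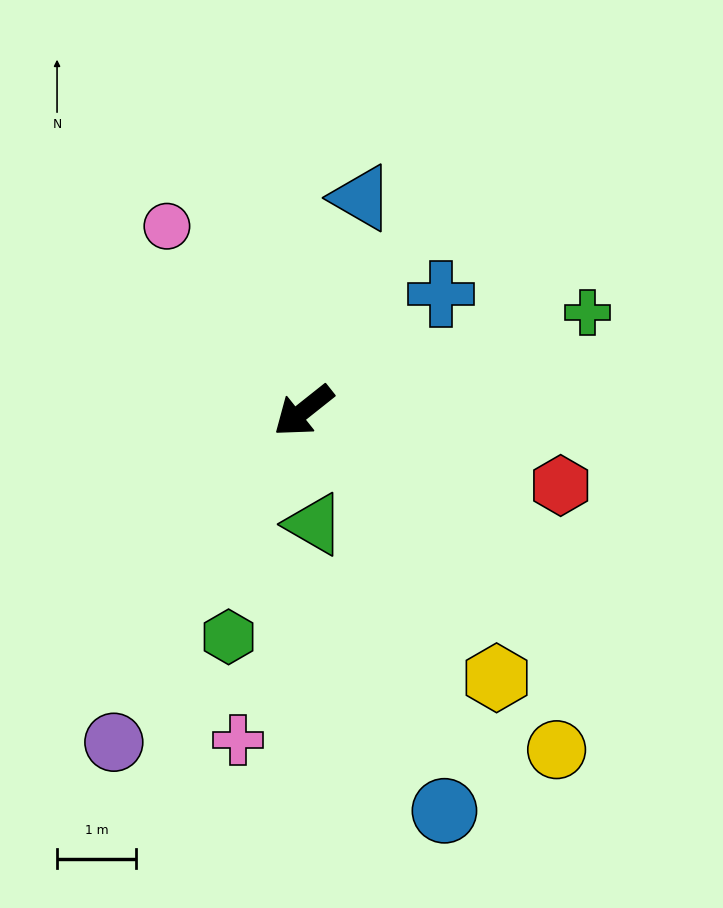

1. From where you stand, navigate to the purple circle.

turn left 22°, forward 4.9 m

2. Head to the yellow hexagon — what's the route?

turn left 87°, forward 4.2 m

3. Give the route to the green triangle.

turn left 57°, forward 1.4 m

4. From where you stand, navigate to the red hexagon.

turn left 125°, forward 3.4 m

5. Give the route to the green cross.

turn left 161°, forward 3.8 m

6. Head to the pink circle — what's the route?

turn right 92°, forward 2.9 m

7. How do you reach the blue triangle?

turn right 144°, forward 2.8 m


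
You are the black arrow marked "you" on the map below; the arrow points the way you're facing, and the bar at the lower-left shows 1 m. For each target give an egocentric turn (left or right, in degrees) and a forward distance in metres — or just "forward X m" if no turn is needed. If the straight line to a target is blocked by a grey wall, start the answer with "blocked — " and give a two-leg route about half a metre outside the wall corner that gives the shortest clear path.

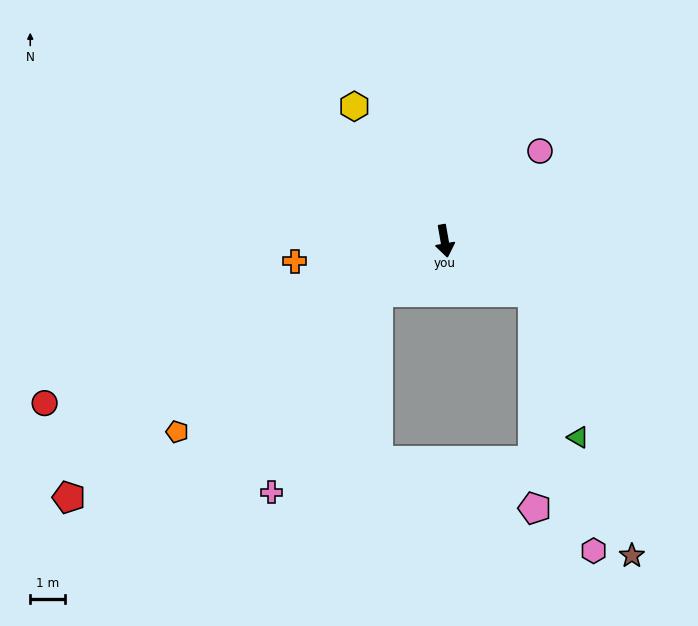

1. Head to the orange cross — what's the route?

turn right 92°, forward 4.4 m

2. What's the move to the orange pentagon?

turn right 64°, forward 9.5 m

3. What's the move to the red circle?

turn right 78°, forward 12.5 m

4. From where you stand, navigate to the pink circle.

turn left 123°, forward 3.8 m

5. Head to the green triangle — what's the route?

blocked — turn left 50°, forward 3.0 m, then turn right 42°, forward 4.4 m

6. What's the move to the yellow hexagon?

turn right 156°, forward 4.7 m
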